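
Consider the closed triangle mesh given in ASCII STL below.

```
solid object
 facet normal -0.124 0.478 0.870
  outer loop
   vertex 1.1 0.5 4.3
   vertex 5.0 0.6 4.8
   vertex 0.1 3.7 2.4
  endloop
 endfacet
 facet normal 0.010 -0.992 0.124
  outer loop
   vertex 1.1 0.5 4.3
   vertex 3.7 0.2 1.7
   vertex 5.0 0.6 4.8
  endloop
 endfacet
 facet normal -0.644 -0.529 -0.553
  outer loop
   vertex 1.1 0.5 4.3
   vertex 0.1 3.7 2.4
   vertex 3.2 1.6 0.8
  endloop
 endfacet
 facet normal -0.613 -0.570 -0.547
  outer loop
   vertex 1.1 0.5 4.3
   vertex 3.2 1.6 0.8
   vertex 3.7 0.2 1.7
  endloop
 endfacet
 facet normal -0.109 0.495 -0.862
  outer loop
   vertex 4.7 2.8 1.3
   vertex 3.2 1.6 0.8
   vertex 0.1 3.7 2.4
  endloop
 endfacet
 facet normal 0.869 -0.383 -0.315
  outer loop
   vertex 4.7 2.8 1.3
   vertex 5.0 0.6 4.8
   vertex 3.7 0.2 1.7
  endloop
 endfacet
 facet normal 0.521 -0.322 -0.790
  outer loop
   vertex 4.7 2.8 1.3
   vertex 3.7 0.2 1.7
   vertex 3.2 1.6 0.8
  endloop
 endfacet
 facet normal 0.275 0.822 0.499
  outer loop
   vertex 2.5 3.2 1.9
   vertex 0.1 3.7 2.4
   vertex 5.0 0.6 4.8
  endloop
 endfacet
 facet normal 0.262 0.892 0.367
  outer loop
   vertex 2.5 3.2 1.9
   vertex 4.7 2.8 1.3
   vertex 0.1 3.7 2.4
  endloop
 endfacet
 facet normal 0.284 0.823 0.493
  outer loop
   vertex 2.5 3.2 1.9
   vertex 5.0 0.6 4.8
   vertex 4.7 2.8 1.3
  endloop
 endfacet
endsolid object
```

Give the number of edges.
15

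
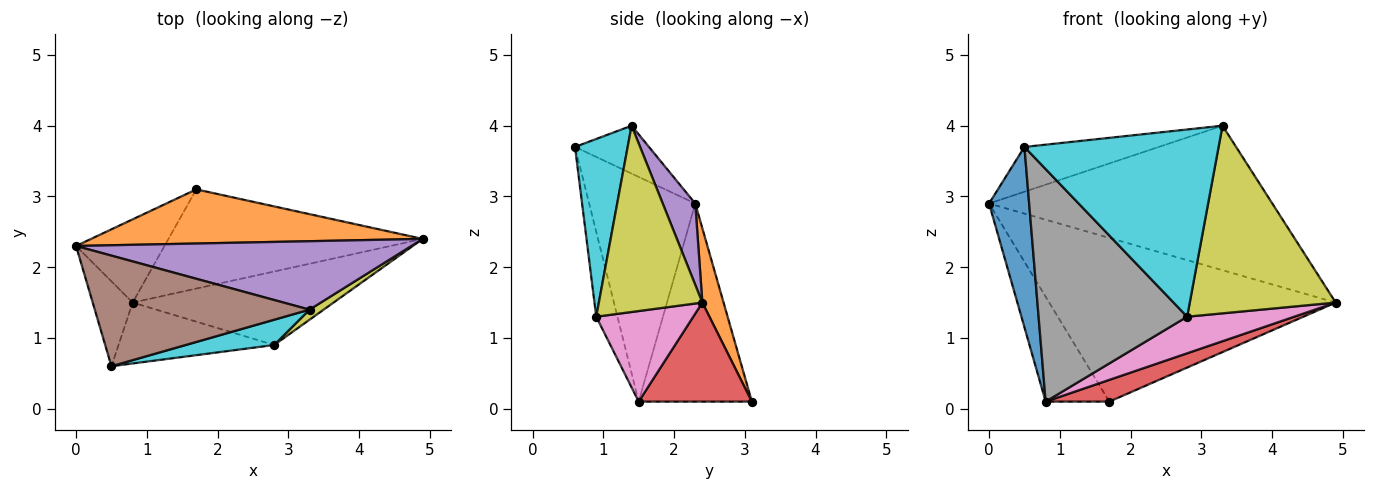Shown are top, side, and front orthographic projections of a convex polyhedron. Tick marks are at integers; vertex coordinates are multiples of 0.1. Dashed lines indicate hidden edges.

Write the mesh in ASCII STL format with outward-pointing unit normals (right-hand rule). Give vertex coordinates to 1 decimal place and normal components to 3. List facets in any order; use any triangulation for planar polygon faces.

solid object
 facet normal -0.923 -0.349 -0.164
  outer loop
   vertex 0.8 1.5 0.1
   vertex 0.5 0.6 3.7
   vertex 0.0 2.3 2.9
  endloop
 endfacet
 facet normal 0.070 0.947 0.313
  outer loop
   vertex 1.7 3.1 0.1
   vertex 0.0 2.3 2.9
   vertex 4.9 2.4 1.5
  endloop
 endfacet
 facet normal -0.812 0.457 -0.363
  outer loop
   vertex 1.7 3.1 0.1
   vertex 0.8 1.5 0.1
   vertex 0.0 2.3 2.9
  endloop
 endfacet
 facet normal 0.356 -0.200 -0.913
  outer loop
   vertex 1.7 3.1 0.1
   vertex 4.9 2.4 1.5
   vertex 0.8 1.5 0.1
  endloop
 endfacet
 facet normal 0.103 0.899 0.426
  outer loop
   vertex 3.3 1.4 4.0
   vertex 4.9 2.4 1.5
   vertex 0.0 2.3 2.9
  endloop
 endfacet
 facet normal -0.202 0.368 0.908
  outer loop
   vertex 3.3 1.4 4.0
   vertex 0.0 2.3 2.9
   vertex 0.5 0.6 3.7
  endloop
 endfacet
 facet normal 0.374 -0.413 -0.830
  outer loop
   vertex 2.8 0.9 1.3
   vertex 0.8 1.5 0.1
   vertex 4.9 2.4 1.5
  endloop
 endfacet
 facet normal -0.137 -0.958 -0.251
  outer loop
   vertex 2.8 0.9 1.3
   vertex 0.5 0.6 3.7
   vertex 0.8 1.5 0.1
  endloop
 endfacet
 facet normal 0.578 -0.815 0.044
  outer loop
   vertex 2.8 0.9 1.3
   vertex 4.9 2.4 1.5
   vertex 3.3 1.4 4.0
  endloop
 endfacet
 facet normal 0.260 -0.957 0.129
  outer loop
   vertex 2.8 0.9 1.3
   vertex 3.3 1.4 4.0
   vertex 0.5 0.6 3.7
  endloop
 endfacet
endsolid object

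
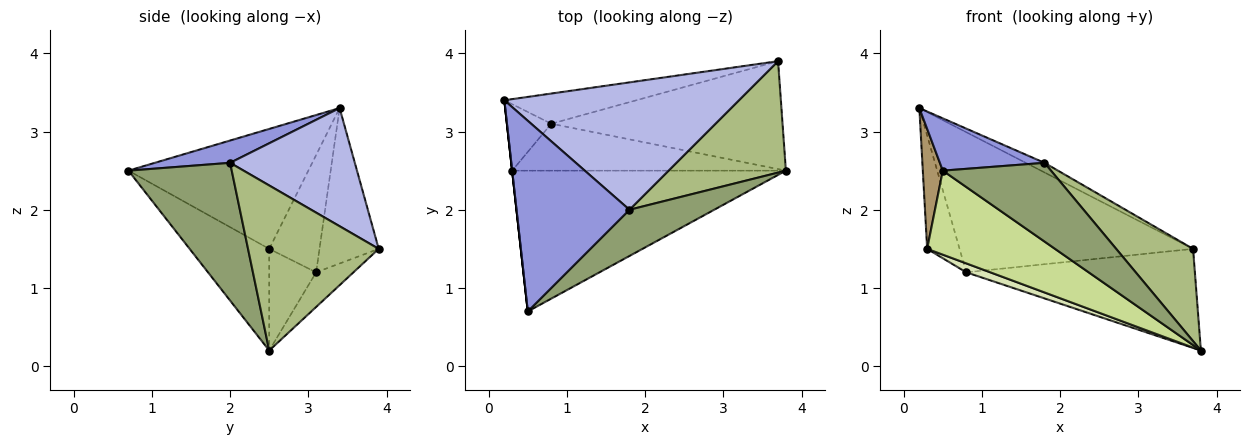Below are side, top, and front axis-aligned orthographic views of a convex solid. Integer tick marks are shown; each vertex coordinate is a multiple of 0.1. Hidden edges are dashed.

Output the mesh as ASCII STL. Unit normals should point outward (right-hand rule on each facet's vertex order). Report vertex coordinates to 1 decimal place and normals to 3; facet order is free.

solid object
 facet normal -0.241 0.949 -0.204
  outer loop
   vertex 0.8 3.1 1.2
   vertex 0.2 3.4 3.3
   vertex 3.7 3.9 1.5
  endloop
 endfacet
 facet normal -0.110 0.672 -0.732
  outer loop
   vertex 0.8 3.1 1.2
   vertex 3.7 3.9 1.5
   vertex 3.8 2.5 0.2
  endloop
 endfacet
 facet normal 0.187 -0.260 0.947
  outer loop
   vertex 1.8 2.0 2.6
   vertex 0.2 3.4 3.3
   vertex 0.5 0.7 2.5
  endloop
 endfacet
 facet normal 0.449 0.067 0.891
  outer loop
   vertex 1.8 2.0 2.6
   vertex 3.7 3.9 1.5
   vertex 0.2 3.4 3.3
  endloop
 endfacet
 facet normal 0.636 -0.666 0.391
  outer loop
   vertex 1.8 2.0 2.6
   vertex 0.5 0.7 2.5
   vertex 3.8 2.5 0.2
  endloop
 endfacet
 facet normal 0.735 -0.433 0.522
  outer loop
   vertex 1.8 2.0 2.6
   vertex 3.8 2.5 0.2
   vertex 3.7 3.9 1.5
  endloop
 endfacet
 facet normal -0.304 -0.488 -0.818
  outer loop
   vertex 0.3 2.5 1.5
   vertex 3.8 2.5 0.2
   vertex 0.5 0.7 2.5
  endloop
 endfacet
 facet normal -0.343 -0.176 -0.923
  outer loop
   vertex 0.3 2.5 1.5
   vertex 0.8 3.1 1.2
   vertex 3.8 2.5 0.2
  endloop
 endfacet
 facet normal -0.994 -0.110 0.000
  outer loop
   vertex 0.3 2.5 1.5
   vertex 0.5 0.7 2.5
   vertex 0.2 3.4 3.3
  endloop
 endfacet
 facet normal -0.801 0.516 -0.303
  outer loop
   vertex 0.3 2.5 1.5
   vertex 0.2 3.4 3.3
   vertex 0.8 3.1 1.2
  endloop
 endfacet
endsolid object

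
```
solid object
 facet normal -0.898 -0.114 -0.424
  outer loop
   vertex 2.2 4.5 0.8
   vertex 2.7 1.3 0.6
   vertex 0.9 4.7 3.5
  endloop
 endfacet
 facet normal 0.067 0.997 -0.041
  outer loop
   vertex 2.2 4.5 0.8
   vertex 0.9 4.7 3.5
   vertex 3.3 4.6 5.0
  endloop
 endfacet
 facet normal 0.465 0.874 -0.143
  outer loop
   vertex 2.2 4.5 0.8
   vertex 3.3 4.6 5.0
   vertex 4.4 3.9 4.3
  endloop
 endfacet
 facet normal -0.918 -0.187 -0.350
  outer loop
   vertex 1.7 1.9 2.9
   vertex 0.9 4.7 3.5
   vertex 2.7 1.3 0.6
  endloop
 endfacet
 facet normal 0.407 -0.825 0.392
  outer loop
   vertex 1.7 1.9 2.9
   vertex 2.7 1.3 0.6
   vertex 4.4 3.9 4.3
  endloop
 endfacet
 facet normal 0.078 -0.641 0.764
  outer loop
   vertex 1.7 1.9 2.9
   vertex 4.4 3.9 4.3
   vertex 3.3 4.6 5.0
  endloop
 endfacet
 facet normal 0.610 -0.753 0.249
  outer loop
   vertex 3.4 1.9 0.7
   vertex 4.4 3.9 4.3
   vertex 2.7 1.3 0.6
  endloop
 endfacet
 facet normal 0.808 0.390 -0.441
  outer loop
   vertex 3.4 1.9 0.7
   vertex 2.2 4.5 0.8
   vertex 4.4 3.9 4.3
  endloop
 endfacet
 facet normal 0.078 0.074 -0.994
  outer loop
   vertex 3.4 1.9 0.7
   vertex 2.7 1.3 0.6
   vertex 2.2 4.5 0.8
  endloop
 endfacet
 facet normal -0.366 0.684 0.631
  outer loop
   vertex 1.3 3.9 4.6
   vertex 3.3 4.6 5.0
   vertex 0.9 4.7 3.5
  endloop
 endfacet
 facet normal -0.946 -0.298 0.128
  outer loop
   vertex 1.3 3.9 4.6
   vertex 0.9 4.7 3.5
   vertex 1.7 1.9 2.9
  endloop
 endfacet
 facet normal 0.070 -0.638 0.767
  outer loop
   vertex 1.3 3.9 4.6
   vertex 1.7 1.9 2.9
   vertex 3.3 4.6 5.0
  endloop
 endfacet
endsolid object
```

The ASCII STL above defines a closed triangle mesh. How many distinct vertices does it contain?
8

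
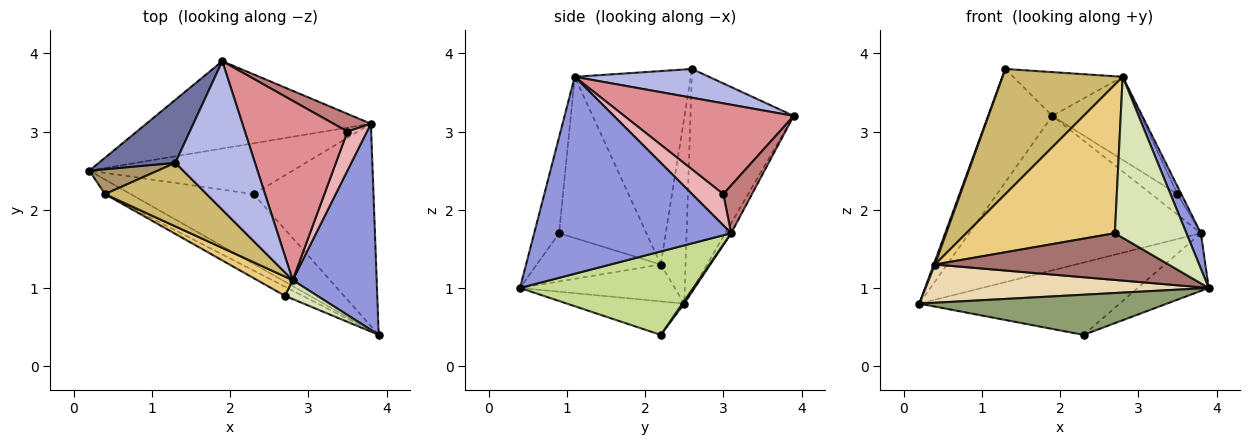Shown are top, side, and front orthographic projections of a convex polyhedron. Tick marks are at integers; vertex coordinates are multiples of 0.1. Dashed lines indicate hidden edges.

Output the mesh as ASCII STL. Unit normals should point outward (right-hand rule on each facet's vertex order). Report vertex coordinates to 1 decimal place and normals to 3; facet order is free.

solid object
 facet normal -0.815 0.506 0.282
  outer loop
   vertex 1.3 2.6 3.8
   vertex 1.9 3.9 3.2
   vertex 0.2 2.5 0.8
  endloop
 endfacet
 facet normal -0.022 0.870 -0.492
  outer loop
   vertex 3.8 3.1 1.7
   vertex 0.2 2.5 0.8
   vertex 1.9 3.9 3.2
  endloop
 endfacet
 facet normal 0.918 -0.067 0.391
  outer loop
   vertex 2.8 1.1 3.7
   vertex 3.9 0.4 1.0
   vertex 3.8 3.1 1.7
  endloop
 endfacet
 facet normal 0.328 0.267 0.906
  outer loop
   vertex 2.8 1.1 3.7
   vertex 1.9 3.9 3.2
   vertex 1.3 2.6 3.8
  endloop
 endfacet
 facet normal -0.230 -0.486 -0.843
  outer loop
   vertex 2.3 2.2 0.4
   vertex 3.9 0.4 1.0
   vertex 0.2 2.5 0.8
  endloop
 endfacet
 facet normal 0.007 0.818 -0.575
  outer loop
   vertex 2.3 2.2 0.4
   vertex 0.2 2.5 0.8
   vertex 3.8 3.1 1.7
  endloop
 endfacet
 facet normal 0.556 0.228 -0.799
  outer loop
   vertex 2.3 2.2 0.4
   vertex 3.8 3.1 1.7
   vertex 3.9 0.4 1.0
  endloop
 endfacet
 facet normal -0.327 -0.939 0.110
  outer loop
   vertex 2.7 0.9 1.7
   vertex 3.9 0.4 1.0
   vertex 2.8 1.1 3.7
  endloop
 endfacet
 facet normal -0.937 -0.049 0.345
  outer loop
   vertex 0.4 2.2 1.3
   vertex 1.3 2.6 3.8
   vertex 0.2 2.5 0.8
  endloop
 endfacet
 facet normal -0.653 -0.676 0.343
  outer loop
   vertex 0.4 2.2 1.3
   vertex 2.8 1.1 3.7
   vertex 1.3 2.6 3.8
  endloop
 endfacet
 facet normal -0.504 -0.857 0.111
  outer loop
   vertex 0.4 2.2 1.3
   vertex 2.7 0.9 1.7
   vertex 2.8 1.1 3.7
  endloop
 endfacet
 facet normal -0.455 -0.832 -0.317
  outer loop
   vertex 0.4 2.2 1.3
   vertex 0.2 2.5 0.8
   vertex 3.9 0.4 1.0
  endloop
 endfacet
 facet normal -0.462 -0.870 -0.171
  outer loop
   vertex 0.4 2.2 1.3
   vertex 3.9 0.4 1.0
   vertex 2.7 0.9 1.7
  endloop
 endfacet
 facet normal 0.640 0.582 0.501
  outer loop
   vertex 3.5 3.0 2.2
   vertex 3.8 3.1 1.7
   vertex 1.9 3.9 3.2
  endloop
 endfacet
 facet normal 0.626 0.328 0.707
  outer loop
   vertex 3.5 3.0 2.2
   vertex 1.9 3.9 3.2
   vertex 2.8 1.1 3.7
  endloop
 endfacet
 facet normal 0.843 0.105 0.527
  outer loop
   vertex 3.5 3.0 2.2
   vertex 2.8 1.1 3.7
   vertex 3.8 3.1 1.7
  endloop
 endfacet
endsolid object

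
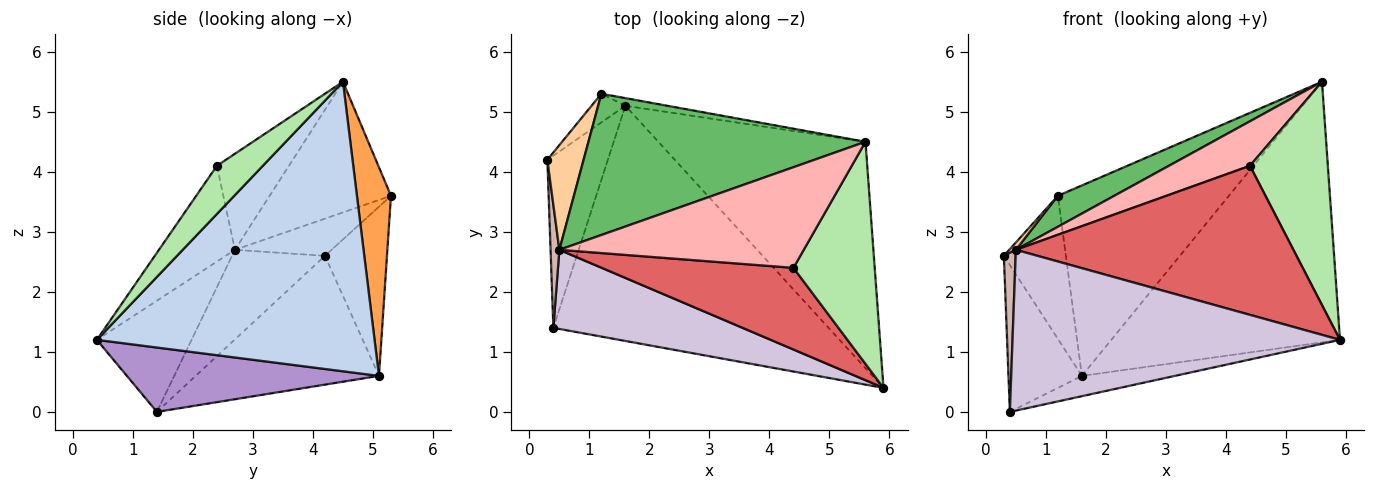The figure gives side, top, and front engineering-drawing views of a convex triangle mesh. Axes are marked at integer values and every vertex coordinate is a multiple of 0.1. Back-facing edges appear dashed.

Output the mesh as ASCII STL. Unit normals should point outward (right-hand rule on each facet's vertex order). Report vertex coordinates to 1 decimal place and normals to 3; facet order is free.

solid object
 facet normal -0.700 0.700 -0.140
  outer loop
   vertex 1.6 5.1 0.6
   vertex 0.3 4.2 2.6
   vertex 1.2 5.3 3.6
  endloop
 endfacet
 facet normal 0.676 0.556 -0.483
  outer loop
   vertex 1.6 5.1 0.6
   vertex 5.6 4.5 5.5
   vertex 5.9 0.4 1.2
  endloop
 endfacet
 facet normal 0.195 0.980 -0.039
  outer loop
   vertex 1.6 5.1 0.6
   vertex 1.2 5.3 3.6
   vertex 5.6 4.5 5.5
  endloop
 endfacet
 facet normal -0.715 -0.049 0.697
  outer loop
   vertex 0.5 2.7 2.7
   vertex 1.2 5.3 3.6
   vertex 0.3 4.2 2.6
  endloop
 endfacet
 facet normal -0.418 -0.194 0.887
  outer loop
   vertex 0.5 2.7 2.7
   vertex 5.6 4.5 5.5
   vertex 1.2 5.3 3.6
  endloop
 endfacet
 facet normal 0.386 -0.654 0.651
  outer loop
   vertex 4.4 2.4 4.1
   vertex 5.9 0.4 1.2
   vertex 5.6 4.5 5.5
  endloop
 endfacet
 facet normal -0.233 -0.853 0.467
  outer loop
   vertex 4.4 2.4 4.1
   vertex 0.5 2.7 2.7
   vertex 5.9 0.4 1.2
  endloop
 endfacet
 facet normal -0.338 -0.381 0.861
  outer loop
   vertex 4.4 2.4 4.1
   vertex 5.6 4.5 5.5
   vertex 0.5 2.7 2.7
  endloop
 endfacet
 facet normal 0.227 0.084 -0.970
  outer loop
   vertex 0.4 1.4 0.0
   vertex 1.6 5.1 0.6
   vertex 5.9 0.4 1.2
  endloop
 endfacet
 facet normal -0.251 -0.868 0.427
  outer loop
   vertex 0.4 1.4 0.0
   vertex 5.9 0.4 1.2
   vertex 0.5 2.7 2.7
  endloop
 endfacet
 facet normal -0.851 0.341 -0.400
  outer loop
   vertex 0.4 1.4 0.0
   vertex 0.3 4.2 2.6
   vertex 1.6 5.1 0.6
  endloop
 endfacet
 facet normal -0.987 -0.125 0.097
  outer loop
   vertex 0.4 1.4 0.0
   vertex 0.5 2.7 2.7
   vertex 0.3 4.2 2.6
  endloop
 endfacet
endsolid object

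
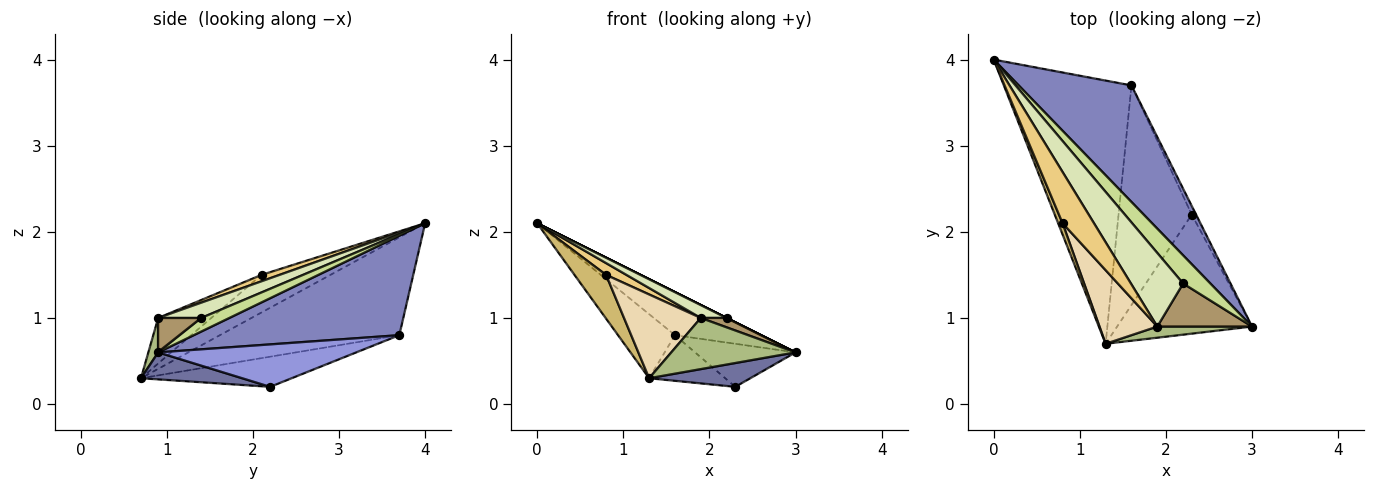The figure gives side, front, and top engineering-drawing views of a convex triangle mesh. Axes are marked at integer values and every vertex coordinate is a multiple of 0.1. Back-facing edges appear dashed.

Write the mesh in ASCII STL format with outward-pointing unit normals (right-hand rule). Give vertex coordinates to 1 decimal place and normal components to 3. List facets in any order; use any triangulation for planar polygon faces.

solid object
 facet normal 0.192 -0.192 -0.962
  outer loop
   vertex 2.3 2.2 0.2
   vertex 3.0 0.9 0.6
   vertex 1.3 0.7 0.3
  endloop
 endfacet
 facet normal 0.637 0.267 0.723
  outer loop
   vertex 1.6 3.7 0.8
   vertex 0.0 4.0 2.1
   vertex 3.0 0.9 0.6
  endloop
 endfacet
 facet normal 0.888 0.451 -0.090
  outer loop
   vertex 1.6 3.7 0.8
   vertex 3.0 0.9 0.6
   vertex 2.3 2.2 0.2
  endloop
 endfacet
 facet normal -0.597 0.190 -0.779
  outer loop
   vertex 1.6 3.7 0.8
   vertex 1.3 0.7 0.3
   vertex 0.0 4.0 2.1
  endloop
 endfacet
 facet normal -0.374 0.189 -0.908
  outer loop
   vertex 1.6 3.7 0.8
   vertex 2.3 2.2 0.2
   vertex 1.3 0.7 0.3
  endloop
 endfacet
 facet normal 0.077 -0.974 0.212
  outer loop
   vertex 1.9 0.9 1.0
   vertex 1.3 0.7 0.3
   vertex 3.0 0.9 0.6
  endloop
 endfacet
 facet normal 0.447 0.000 0.894
  outer loop
   vertex 2.2 1.4 1.0
   vertex 3.0 0.9 0.6
   vertex 0.0 4.0 2.1
  endloop
 endfacet
 facet normal 0.277 -0.166 0.946
  outer loop
   vertex 2.2 1.4 1.0
   vertex 0.0 4.0 2.1
   vertex 1.9 0.9 1.0
  endloop
 endfacet
 facet normal 0.335 -0.201 0.921
  outer loop
   vertex 2.2 1.4 1.0
   vertex 1.9 0.9 1.0
   vertex 3.0 0.9 0.6
  endloop
 endfacet
 facet normal -0.904 -0.414 0.107
  outer loop
   vertex 0.8 2.1 1.5
   vertex 0.0 4.0 2.1
   vertex 1.3 0.7 0.3
  endloop
 endfacet
 facet normal 0.195 -0.220 0.956
  outer loop
   vertex 0.8 2.1 1.5
   vertex 1.9 0.9 1.0
   vertex 0.0 4.0 2.1
  endloop
 endfacet
 facet normal -0.461 -0.667 0.586
  outer loop
   vertex 0.8 2.1 1.5
   vertex 1.3 0.7 0.3
   vertex 1.9 0.9 1.0
  endloop
 endfacet
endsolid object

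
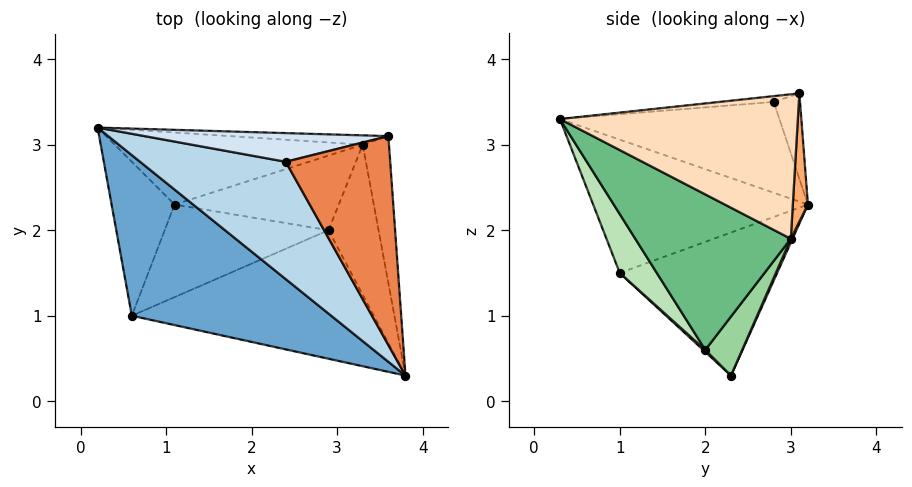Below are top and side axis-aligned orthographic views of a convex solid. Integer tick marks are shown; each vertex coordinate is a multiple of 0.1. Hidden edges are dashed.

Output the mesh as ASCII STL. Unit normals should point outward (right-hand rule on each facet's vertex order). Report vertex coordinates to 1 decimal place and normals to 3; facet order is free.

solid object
 facet normal -0.515 -0.374 0.771
  outer loop
   vertex 0.6 1.0 1.5
   vertex 3.8 0.3 3.3
   vertex 0.2 3.2 2.3
  endloop
 endfacet
 facet normal -0.915 -0.020 -0.403
  outer loop
   vertex 0.6 1.0 1.5
   vertex 0.2 3.2 2.3
   vertex 1.1 2.3 0.3
  endloop
 endfacet
 facet normal -0.497 -0.342 0.797
  outer loop
   vertex 2.4 2.8 3.5
   vertex 0.2 3.2 2.3
   vertex 3.8 0.3 3.3
  endloop
 endfacet
 facet normal -0.233 0.711 0.664
  outer loop
   vertex 2.4 2.8 3.5
   vertex 3.6 3.1 3.6
   vertex 0.2 3.2 2.3
  endloop
 endfacet
 facet normal -0.055 -0.110 0.992
  outer loop
   vertex 2.4 2.8 3.5
   vertex 3.8 0.3 3.3
   vertex 3.6 3.1 3.6
  endloop
 endfacet
 facet normal 0.055 0.996 -0.068
  outer loop
   vertex 3.3 3.0 1.9
   vertex 0.2 3.2 2.3
   vertex 3.6 3.1 3.6
  endloop
 endfacet
 facet normal 0.006 0.913 -0.408
  outer loop
   vertex 3.3 3.0 1.9
   vertex 1.1 2.3 0.3
   vertex 0.2 3.2 2.3
  endloop
 endfacet
 facet normal 0.980 0.089 -0.178
  outer loop
   vertex 3.3 3.0 1.9
   vertex 3.6 3.1 3.6
   vertex 3.8 0.3 3.3
  endloop
 endfacet
 facet normal 0.952 0.017 -0.306
  outer loop
   vertex 2.9 2.0 0.6
   vertex 3.3 3.0 1.9
   vertex 3.8 0.3 3.3
  endloop
 endfacet
 facet normal 0.229 0.736 -0.637
  outer loop
   vertex 2.9 2.0 0.6
   vertex 1.1 2.3 0.3
   vertex 3.3 3.0 1.9
  endloop
 endfacet
 facet normal 0.136 -0.817 -0.560
  outer loop
   vertex 2.9 2.0 0.6
   vertex 3.8 0.3 3.3
   vertex 0.6 1.0 1.5
  endloop
 endfacet
 facet normal 0.009 -0.680 -0.733
  outer loop
   vertex 2.9 2.0 0.6
   vertex 0.6 1.0 1.5
   vertex 1.1 2.3 0.3
  endloop
 endfacet
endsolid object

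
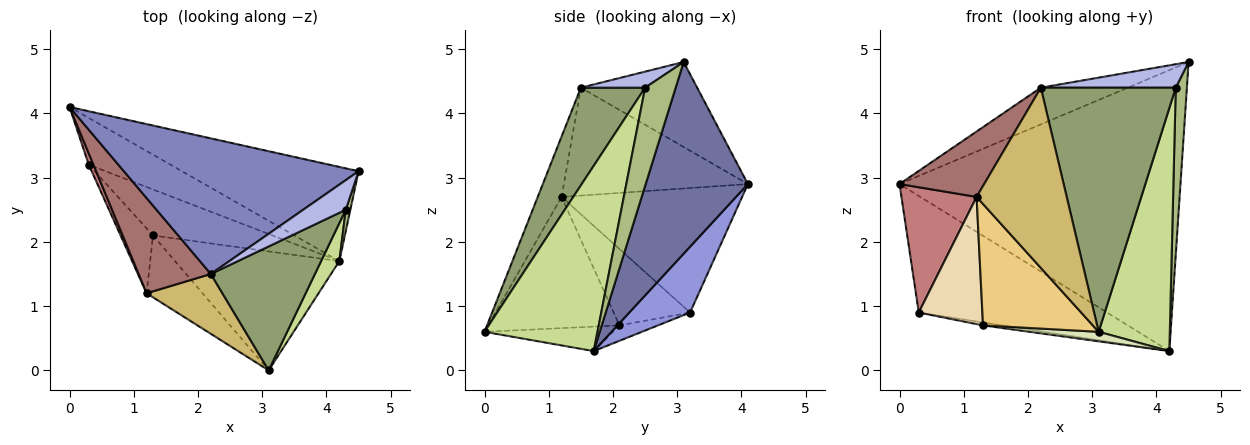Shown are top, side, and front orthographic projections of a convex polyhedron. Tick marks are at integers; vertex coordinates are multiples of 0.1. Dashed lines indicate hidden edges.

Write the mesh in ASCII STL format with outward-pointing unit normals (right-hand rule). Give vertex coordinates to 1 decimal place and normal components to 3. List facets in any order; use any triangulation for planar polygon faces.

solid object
 facet normal 0.326 0.896 -0.301
  outer loop
   vertex 4.2 1.7 0.3
   vertex 0.0 4.1 2.9
   vertex 4.5 3.1 4.8
  endloop
 endfacet
 facet normal -0.330 0.247 0.911
  outer loop
   vertex 2.2 1.5 4.4
   vertex 4.5 3.1 4.8
   vertex 0.0 4.1 2.9
  endloop
 endfacet
 facet normal 0.287 0.889 -0.357
  outer loop
   vertex 0.3 3.2 0.9
   vertex 0.0 4.1 2.9
   vertex 4.2 1.7 0.3
  endloop
 endfacet
 facet normal 0.284 -0.596 0.752
  outer loop
   vertex 4.3 2.5 4.4
   vertex 4.5 3.1 4.8
   vertex 2.2 1.5 4.4
  endloop
 endfacet
 facet normal 0.391 -0.821 0.417
  outer loop
   vertex 4.3 2.5 4.4
   vertex 2.2 1.5 4.4
   vertex 3.1 0.0 0.6
  endloop
 endfacet
 facet normal 0.939 -0.342 0.044
  outer loop
   vertex 4.3 2.5 4.4
   vertex 4.2 1.7 0.3
   vertex 4.5 3.1 4.8
  endloop
 endfacet
 facet normal 0.843 -0.531 0.083
  outer loop
   vertex 4.3 2.5 4.4
   vertex 3.1 0.0 0.6
   vertex 4.2 1.7 0.3
  endloop
 endfacet
 facet normal -0.147 -0.079 -0.986
  outer loop
   vertex 1.3 2.1 0.7
   vertex 4.2 1.7 0.3
   vertex 3.1 0.0 0.6
  endloop
 endfacet
 facet normal -0.128 0.064 -0.990
  outer loop
   vertex 1.3 2.1 0.7
   vertex 0.3 3.2 0.9
   vertex 4.2 1.7 0.3
  endloop
 endfacet
 facet normal -0.244 -0.920 0.306
  outer loop
   vertex 1.2 1.2 2.7
   vertex 3.1 0.0 0.6
   vertex 2.2 1.5 4.4
  endloop
 endfacet
 facet normal -0.729 -0.610 -0.311
  outer loop
   vertex 1.2 1.2 2.7
   vertex 1.3 2.1 0.7
   vertex 3.1 0.0 0.6
  endloop
 endfacet
 facet normal -0.731 -0.608 -0.310
  outer loop
   vertex 1.2 1.2 2.7
   vertex 0.3 3.2 0.9
   vertex 1.3 2.1 0.7
  endloop
 endfacet
 facet normal -0.776 -0.357 0.520
  outer loop
   vertex 1.2 1.2 2.7
   vertex 2.2 1.5 4.4
   vertex 0.0 4.1 2.9
  endloop
 endfacet
 facet normal -0.923 -0.384 0.034
  outer loop
   vertex 1.2 1.2 2.7
   vertex 0.0 4.1 2.9
   vertex 0.3 3.2 0.9
  endloop
 endfacet
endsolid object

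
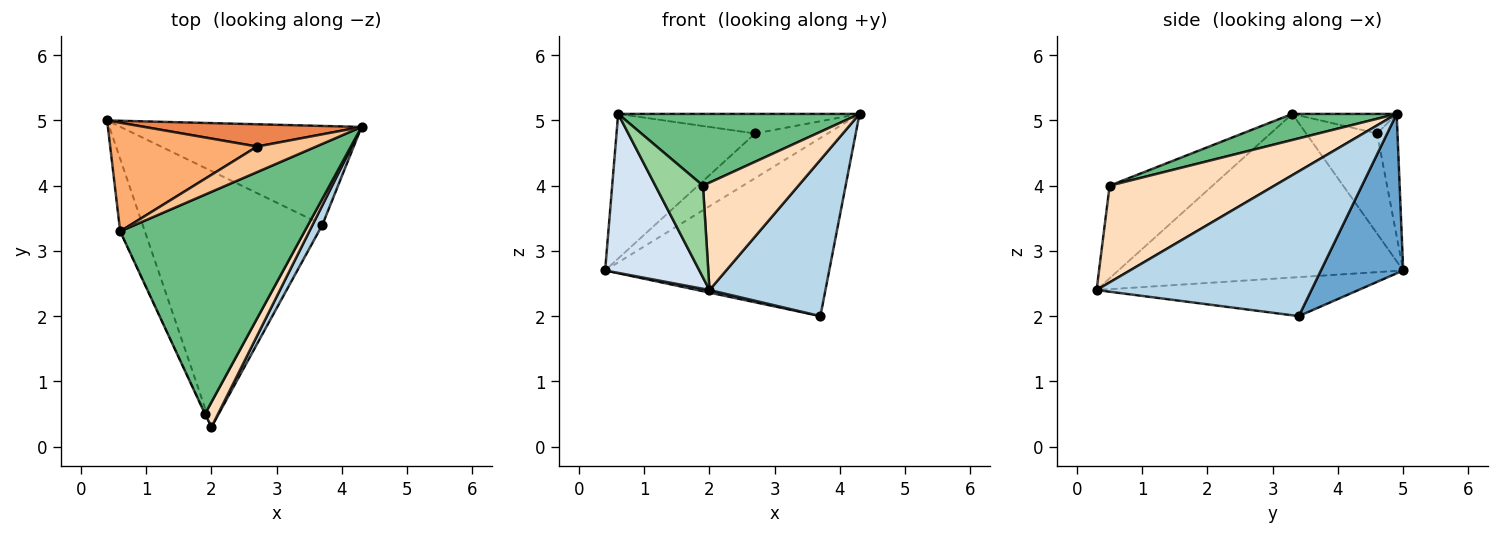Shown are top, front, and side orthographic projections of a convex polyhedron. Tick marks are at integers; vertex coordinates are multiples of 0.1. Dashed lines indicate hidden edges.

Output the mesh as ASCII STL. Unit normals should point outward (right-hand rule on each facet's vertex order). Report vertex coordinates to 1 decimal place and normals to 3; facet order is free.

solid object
 facet normal 0.306 0.833 -0.462
  outer loop
   vertex 3.7 3.4 2.0
   vertex 0.4 5.0 2.7
   vertex 4.3 4.9 5.1
  endloop
 endfacet
 facet normal -0.212 -0.010 -0.977
  outer loop
   vertex 3.7 3.4 2.0
   vertex 2.0 0.3 2.4
   vertex 0.4 5.0 2.7
  endloop
 endfacet
 facet normal 0.878 -0.474 0.059
  outer loop
   vertex 3.7 3.4 2.0
   vertex 4.3 4.9 5.1
   vertex 2.0 0.3 2.4
  endloop
 endfacet
 facet normal -0.940 -0.311 -0.142
  outer loop
   vertex 0.6 3.3 5.1
   vertex 0.4 5.0 2.7
   vertex 2.0 0.3 2.4
  endloop
 endfacet
 facet normal -0.244 0.868 0.432
  outer loop
   vertex 2.7 4.6 4.8
   vertex 4.3 4.9 5.1
   vertex 0.4 5.0 2.7
  endloop
 endfacet
 facet normal -0.379 0.740 0.556
  outer loop
   vertex 2.7 4.6 4.8
   vertex 0.4 5.0 2.7
   vertex 0.6 3.3 5.1
  endloop
 endfacet
 facet normal -0.254 0.588 0.768
  outer loop
   vertex 2.7 4.6 4.8
   vertex 0.6 3.3 5.1
   vertex 4.3 4.9 5.1
  endloop
 endfacet
 facet normal 0.860 -0.498 0.116
  outer loop
   vertex 1.9 0.5 4.0
   vertex 2.0 0.3 2.4
   vertex 4.3 4.9 5.1
  endloop
 endfacet
 facet normal 0.133 -0.308 0.942
  outer loop
   vertex 1.9 0.5 4.0
   vertex 4.3 4.9 5.1
   vertex 0.6 3.3 5.1
  endloop
 endfacet
 facet normal -0.908 -0.420 -0.004
  outer loop
   vertex 1.9 0.5 4.0
   vertex 0.6 3.3 5.1
   vertex 2.0 0.3 2.4
  endloop
 endfacet
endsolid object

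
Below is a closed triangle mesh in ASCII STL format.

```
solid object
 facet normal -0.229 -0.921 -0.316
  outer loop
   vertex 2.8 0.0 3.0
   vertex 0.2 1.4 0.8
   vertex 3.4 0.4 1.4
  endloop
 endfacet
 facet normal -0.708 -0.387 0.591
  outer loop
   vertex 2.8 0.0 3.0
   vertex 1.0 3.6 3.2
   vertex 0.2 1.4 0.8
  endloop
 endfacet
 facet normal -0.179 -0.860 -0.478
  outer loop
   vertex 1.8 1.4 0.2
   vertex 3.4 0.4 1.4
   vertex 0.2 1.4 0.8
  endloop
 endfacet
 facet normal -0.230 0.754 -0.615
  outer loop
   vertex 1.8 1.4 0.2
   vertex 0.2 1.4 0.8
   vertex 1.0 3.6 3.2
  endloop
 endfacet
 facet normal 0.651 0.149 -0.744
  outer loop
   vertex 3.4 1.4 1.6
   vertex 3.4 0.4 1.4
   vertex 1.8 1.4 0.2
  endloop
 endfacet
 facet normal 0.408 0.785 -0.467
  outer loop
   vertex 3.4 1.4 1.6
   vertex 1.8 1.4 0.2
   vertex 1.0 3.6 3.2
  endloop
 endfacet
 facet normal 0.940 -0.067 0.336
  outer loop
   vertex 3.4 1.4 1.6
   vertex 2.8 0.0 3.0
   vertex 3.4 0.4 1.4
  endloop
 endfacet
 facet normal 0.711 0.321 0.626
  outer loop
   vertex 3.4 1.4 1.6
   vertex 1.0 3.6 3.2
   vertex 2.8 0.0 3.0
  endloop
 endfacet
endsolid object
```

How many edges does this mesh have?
12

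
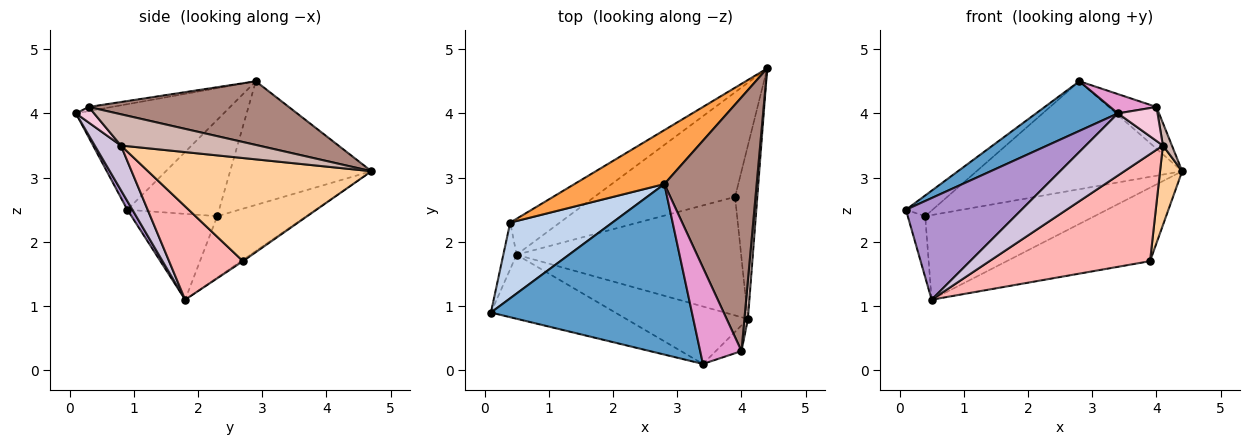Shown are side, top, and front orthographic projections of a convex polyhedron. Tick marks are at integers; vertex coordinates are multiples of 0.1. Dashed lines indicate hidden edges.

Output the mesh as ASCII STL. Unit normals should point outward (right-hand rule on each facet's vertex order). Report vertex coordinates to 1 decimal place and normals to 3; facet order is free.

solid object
 facet normal -0.450 -0.250 0.857
  outer loop
   vertex 2.8 2.9 4.5
   vertex 0.1 0.9 2.5
   vertex 3.4 0.1 4.0
  endloop
 endfacet
 facet normal -0.673 0.195 0.713
  outer loop
   vertex 0.4 2.3 2.4
   vertex 0.1 0.9 2.5
   vertex 2.8 2.9 4.5
  endloop
 endfacet
 facet normal -0.524 0.762 0.381
  outer loop
   vertex 0.4 2.3 2.4
   vertex 2.8 2.9 4.5
   vertex 4.4 4.7 3.1
  endloop
 endfacet
 facet normal 0.973 -0.096 -0.210
  outer loop
   vertex 4.1 0.8 3.5
   vertex 3.9 2.7 1.7
   vertex 4.4 4.7 3.1
  endloop
 endfacet
 facet normal -0.008 0.575 -0.818
  outer loop
   vertex 0.5 1.8 1.1
   vertex 4.4 4.7 3.1
   vertex 3.9 2.7 1.7
  endloop
 endfacet
 facet normal -0.435 0.828 -0.352
  outer loop
   vertex 0.5 1.8 1.1
   vertex 0.4 2.3 2.4
   vertex 4.4 4.7 3.1
  endloop
 endfacet
 facet normal -0.969 0.197 -0.150
  outer loop
   vertex 0.5 1.8 1.1
   vertex 0.1 0.9 2.5
   vertex 0.4 2.3 2.4
  endloop
 endfacet
 facet normal 0.295 -0.641 -0.709
  outer loop
   vertex 0.5 1.8 1.1
   vertex 3.9 2.7 1.7
   vertex 4.1 0.8 3.5
  endloop
 endfacet
 facet normal 0.037 -0.845 -0.533
  outer loop
   vertex 0.5 1.8 1.1
   vertex 3.4 0.1 4.0
   vertex 0.1 0.9 2.5
  endloop
 endfacet
 facet normal 0.242 -0.712 -0.659
  outer loop
   vertex 0.5 1.8 1.1
   vertex 4.1 0.8 3.5
   vertex 3.4 0.1 4.0
  endloop
 endfacet
 facet normal 0.563 0.134 0.816
  outer loop
   vertex 4.0 0.3 4.1
   vertex 4.4 4.7 3.1
   vertex 2.8 2.9 4.5
  endloop
 endfacet
 facet normal 0.992 -0.065 0.111
  outer loop
   vertex 4.0 0.3 4.1
   vertex 4.1 0.8 3.5
   vertex 4.4 4.7 3.1
  endloop
 endfacet
 facet normal -0.098 -0.195 0.976
  outer loop
   vertex 4.0 0.3 4.1
   vertex 2.8 2.9 4.5
   vertex 3.4 0.1 4.0
  endloop
 endfacet
 facet normal 0.344 -0.749 -0.567
  outer loop
   vertex 4.0 0.3 4.1
   vertex 3.4 0.1 4.0
   vertex 4.1 0.8 3.5
  endloop
 endfacet
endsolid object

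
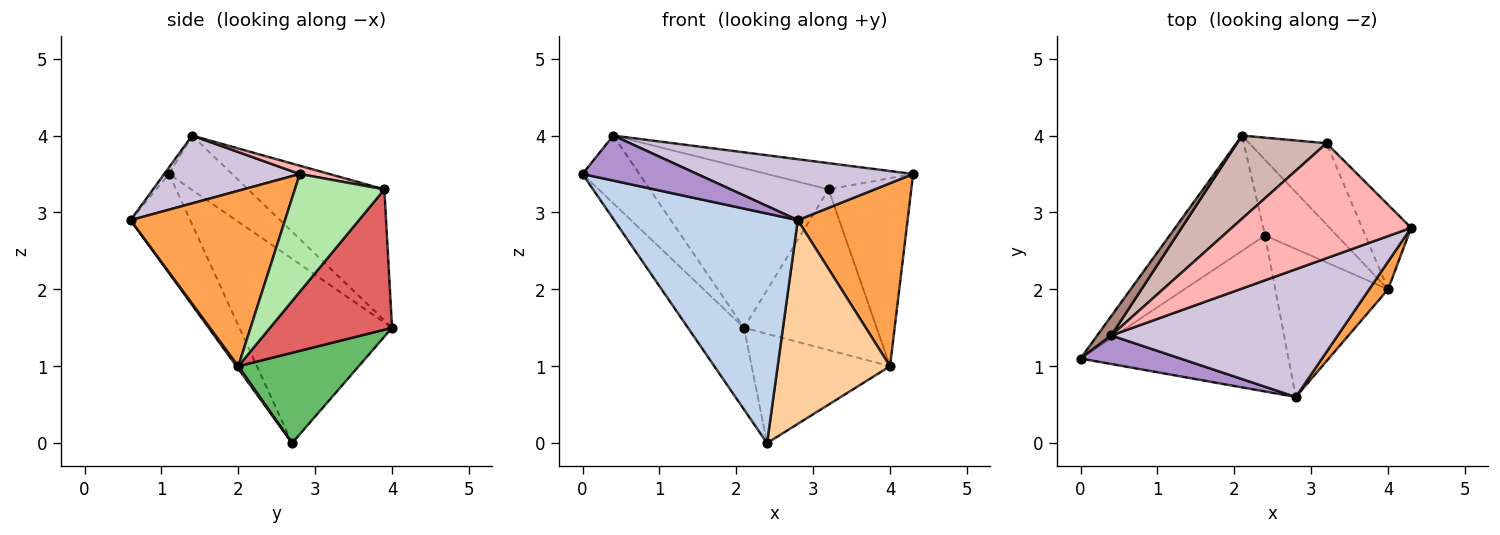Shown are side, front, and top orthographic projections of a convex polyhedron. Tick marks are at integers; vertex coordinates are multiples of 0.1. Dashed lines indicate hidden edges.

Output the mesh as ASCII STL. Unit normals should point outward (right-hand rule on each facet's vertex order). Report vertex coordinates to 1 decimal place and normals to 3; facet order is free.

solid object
 facet normal -0.844 0.310 -0.437
  outer loop
   vertex 2.4 2.7 0.0
   vertex 0.0 1.1 3.5
   vertex 2.1 4.0 1.5
  endloop
 endfacet
 facet normal -0.259 -0.799 -0.543
  outer loop
   vertex 2.8 0.6 2.9
   vertex 0.0 1.1 3.5
   vertex 2.4 2.7 0.0
  endloop
 endfacet
 facet normal 0.812 -0.577 0.087
  outer loop
   vertex 4.0 2.0 1.0
   vertex 4.3 2.8 3.5
   vertex 2.8 0.6 2.9
  endloop
 endfacet
 facet normal 0.013 -0.809 -0.588
  outer loop
   vertex 4.0 2.0 1.0
   vertex 2.8 0.6 2.9
   vertex 2.4 2.7 0.0
  endloop
 endfacet
 facet normal 0.582 0.669 -0.463
  outer loop
   vertex 4.0 2.0 1.0
   vertex 2.4 2.7 0.0
   vertex 2.1 4.0 1.5
  endloop
 endfacet
 facet normal 0.702 0.649 -0.292
  outer loop
   vertex 4.0 2.0 1.0
   vertex 3.2 3.9 3.3
   vertex 4.3 2.8 3.5
  endloop
 endfacet
 facet normal 0.634 0.690 -0.349
  outer loop
   vertex 4.0 2.0 1.0
   vertex 2.1 4.0 1.5
   vertex 3.2 3.9 3.3
  endloop
 endfacet
 facet normal 0.045 0.222 0.974
  outer loop
   vertex 0.4 1.4 4.0
   vertex 4.3 2.8 3.5
   vertex 3.2 3.9 3.3
  endloop
 endfacet
 facet normal -0.036 -0.844 0.535
  outer loop
   vertex 0.4 1.4 4.0
   vertex 0.0 1.1 3.5
   vertex 2.8 0.6 2.9
  endloop
 endfacet
 facet normal 0.261 -0.416 0.871
  outer loop
   vertex 0.4 1.4 4.0
   vertex 2.8 0.6 2.9
   vertex 4.3 2.8 3.5
  endloop
 endfacet
 facet normal -0.729 0.658 0.188
  outer loop
   vertex 0.4 1.4 4.0
   vertex 2.1 4.0 1.5
   vertex 0.0 1.1 3.5
  endloop
 endfacet
 facet normal -0.560 0.735 0.383
  outer loop
   vertex 0.4 1.4 4.0
   vertex 3.2 3.9 3.3
   vertex 2.1 4.0 1.5
  endloop
 endfacet
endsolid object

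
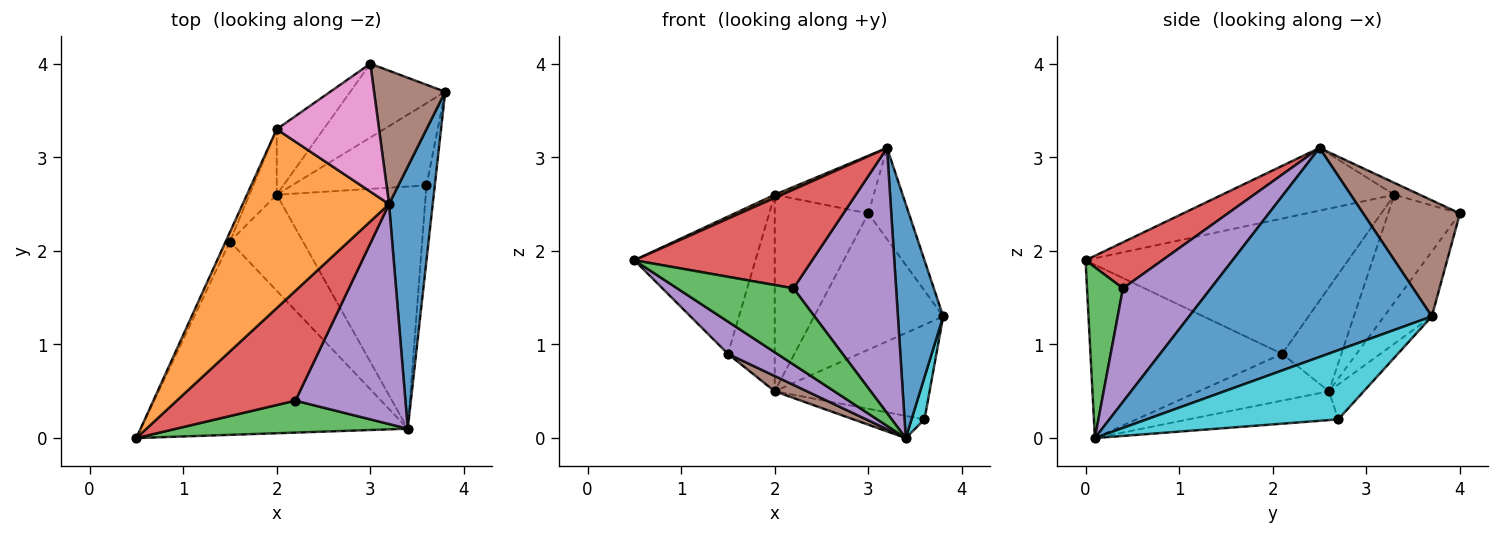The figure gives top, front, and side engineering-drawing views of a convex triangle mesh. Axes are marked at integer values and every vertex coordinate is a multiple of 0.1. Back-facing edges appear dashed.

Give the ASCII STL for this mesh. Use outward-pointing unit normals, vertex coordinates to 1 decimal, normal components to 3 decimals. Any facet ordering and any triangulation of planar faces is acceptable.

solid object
 facet normal 0.963 -0.180 0.201
  outer loop
   vertex 3.2 2.5 3.1
   vertex 3.4 0.1 0.0
   vertex 3.8 3.7 1.3
  endloop
 endfacet
 facet normal -0.394 -0.016 0.919
  outer loop
   vertex 2.0 3.3 2.6
   vertex 0.5 0.0 1.9
   vertex 3.2 2.5 3.1
  endloop
 endfacet
 facet normal 0.274 -0.887 0.372
  outer loop
   vertex 2.2 0.4 1.6
   vertex 0.5 0.0 1.9
   vertex 3.4 0.1 0.0
  endloop
 endfacet
 facet normal 0.277 -0.642 0.714
  outer loop
   vertex 2.2 0.4 1.6
   vertex 3.2 2.5 3.1
   vertex 0.5 0.0 1.9
  endloop
 endfacet
 facet normal 0.550 -0.643 0.533
  outer loop
   vertex 2.2 0.4 1.6
   vertex 3.4 0.1 0.0
   vertex 3.2 2.5 3.1
  endloop
 endfacet
 facet normal 0.803 0.337 0.492
  outer loop
   vertex 3.0 4.0 2.4
   vertex 3.2 2.5 3.1
   vertex 3.8 3.7 1.3
  endloop
 endfacet
 facet normal -0.105 0.409 0.906
  outer loop
   vertex 3.0 4.0 2.4
   vertex 2.0 3.3 2.6
   vertex 3.2 2.5 3.1
  endloop
 endfacet
 facet normal -0.310 0.836 -0.453
  outer loop
   vertex 3.0 4.0 2.4
   vertex 3.8 3.7 1.3
   vertex 2.0 2.6 0.5
  endloop
 endfacet
 facet normal -0.588 0.767 -0.256
  outer loop
   vertex 3.0 4.0 2.4
   vertex 2.0 2.6 0.5
   vertex 2.0 3.3 2.6
  endloop
 endfacet
 facet normal 0.991 -0.067 -0.119
  outer loop
   vertex 3.6 2.7 0.2
   vertex 3.8 3.7 1.3
   vertex 3.4 0.1 0.0
  endloop
 endfacet
 facet normal -0.168 0.744 -0.646
  outer loop
   vertex 3.6 2.7 0.2
   vertex 2.0 2.6 0.5
   vertex 3.8 3.7 1.3
  endloop
 endfacet
 facet normal -0.189 0.090 -0.978
  outer loop
   vertex 3.6 2.7 0.2
   vertex 3.4 0.1 0.0
   vertex 2.0 2.6 0.5
  endloop
 endfacet
 facet normal -0.908 0.419 -0.029
  outer loop
   vertex 1.5 2.1 0.9
   vertex 0.5 0.0 1.9
   vertex 2.0 3.3 2.6
  endloop
 endfacet
 facet normal -0.769 0.607 -0.202
  outer loop
   vertex 1.5 2.1 0.9
   vertex 2.0 3.3 2.6
   vertex 2.0 2.6 0.5
  endloop
 endfacet
 facet normal -0.539 -0.139 -0.831
  outer loop
   vertex 1.5 2.1 0.9
   vertex 3.4 0.1 0.0
   vertex 0.5 0.0 1.9
  endloop
 endfacet
 facet normal -0.535 -0.133 -0.834
  outer loop
   vertex 1.5 2.1 0.9
   vertex 2.0 2.6 0.5
   vertex 3.4 0.1 0.0
  endloop
 endfacet
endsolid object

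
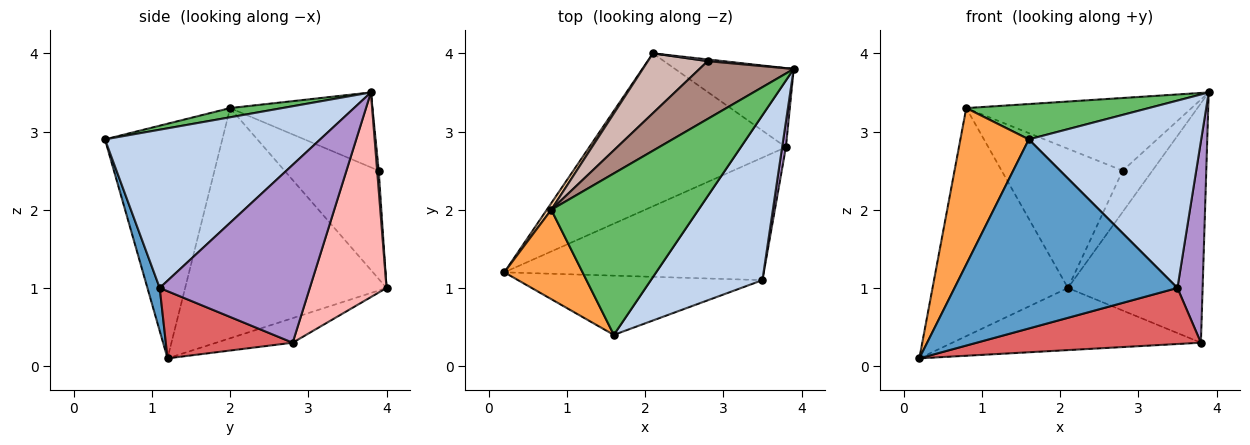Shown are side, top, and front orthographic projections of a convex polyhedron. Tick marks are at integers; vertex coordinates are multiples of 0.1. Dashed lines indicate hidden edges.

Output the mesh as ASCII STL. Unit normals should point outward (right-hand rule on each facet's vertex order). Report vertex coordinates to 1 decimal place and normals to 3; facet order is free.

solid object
 facet normal 0.053 -0.953 -0.299
  outer loop
   vertex 3.5 1.1 1.0
   vertex 1.6 0.4 2.9
   vertex 0.2 1.2 0.1
  endloop
 endfacet
 facet normal 0.684 -0.548 0.482
  outer loop
   vertex 3.5 1.1 1.0
   vertex 3.9 3.8 3.5
   vertex 1.6 0.4 2.9
  endloop
 endfacet
 facet normal -0.830 -0.484 0.277
  outer loop
   vertex 0.8 2.0 3.3
   vertex 0.2 1.2 0.1
   vertex 1.6 0.4 2.9
  endloop
 endfacet
 facet normal -0.830 0.558 0.016
  outer loop
   vertex 0.8 2.0 3.3
   vertex 2.1 4.0 1.0
   vertex 0.2 1.2 0.1
  endloop
 endfacet
 facet normal 0.061 -0.213 0.975
  outer loop
   vertex 0.8 2.0 3.3
   vertex 1.6 0.4 2.9
   vertex 3.9 3.8 3.5
  endloop
 endfacet
 facet normal -0.115 0.374 -0.920
  outer loop
   vertex 3.8 2.8 0.3
   vertex 0.2 1.2 0.1
   vertex 2.1 4.0 1.0
  endloop
 endfacet
 facet normal 0.229 -0.405 -0.885
  outer loop
   vertex 3.8 2.8 0.3
   vertex 3.5 1.1 1.0
   vertex 0.2 1.2 0.1
  endloop
 endfacet
 facet normal 0.476 0.835 -0.276
  outer loop
   vertex 3.8 2.8 0.3
   vertex 2.1 4.0 1.0
   vertex 3.9 3.8 3.5
  endloop
 endfacet
 facet normal 0.986 -0.165 0.021
  outer loop
   vertex 3.8 2.8 0.3
   vertex 3.9 3.8 3.5
   vertex 3.5 1.1 1.0
  endloop
 endfacet
 facet normal 0.053 0.998 0.042
  outer loop
   vertex 2.8 3.9 2.5
   vertex 3.9 3.8 3.5
   vertex 2.1 4.0 1.0
  endloop
 endfacet
 facet normal -0.443 0.702 0.558
  outer loop
   vertex 2.8 3.9 2.5
   vertex 0.8 2.0 3.3
   vertex 3.9 3.8 3.5
  endloop
 endfacet
 facet normal -0.582 0.747 0.321
  outer loop
   vertex 2.8 3.9 2.5
   vertex 2.1 4.0 1.0
   vertex 0.8 2.0 3.3
  endloop
 endfacet
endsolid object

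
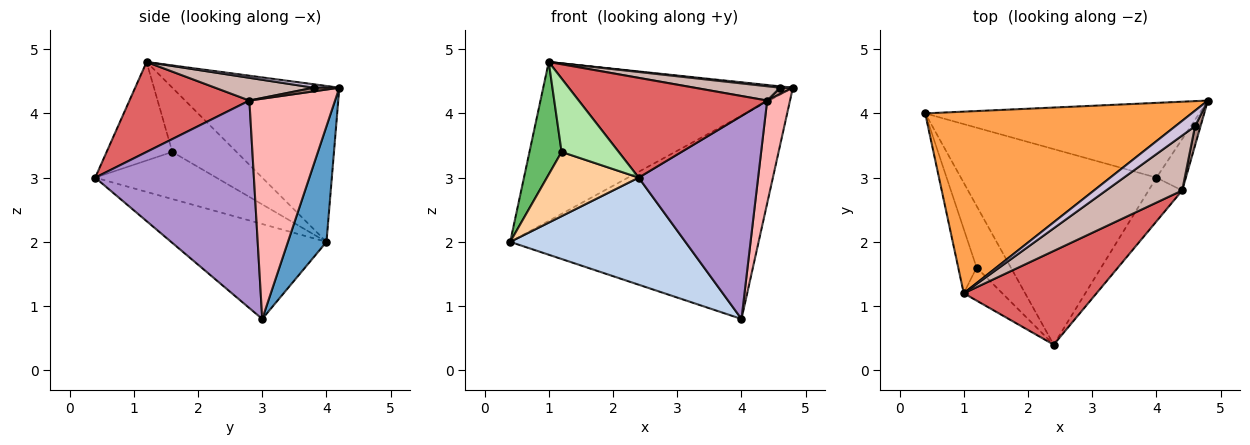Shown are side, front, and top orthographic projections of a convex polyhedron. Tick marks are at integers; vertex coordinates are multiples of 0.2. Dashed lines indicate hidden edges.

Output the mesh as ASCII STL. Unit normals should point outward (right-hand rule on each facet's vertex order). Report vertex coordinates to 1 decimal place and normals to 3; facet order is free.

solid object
 facet normal 0.144 0.929 -0.342
  outer loop
   vertex 4.0 3.0 0.8
   vertex 0.4 4.0 2.0
   vertex 4.8 4.2 4.4
  endloop
 endfacet
 facet normal -0.392 -0.442 -0.807
  outer loop
   vertex 4.0 3.0 0.8
   vertex 2.4 0.4 3.0
   vertex 0.4 4.0 2.0
  endloop
 endfacet
 facet normal -0.403 0.602 0.689
  outer loop
   vertex 1.0 1.2 4.8
   vertex 4.8 4.2 4.4
   vertex 0.4 4.0 2.0
  endloop
 endfacet
 facet normal -0.690 -0.522 -0.502
  outer loop
   vertex 1.2 1.6 3.4
   vertex 0.4 4.0 2.0
   vertex 2.4 0.4 3.0
  endloop
 endfacet
 facet normal -0.867 -0.433 -0.248
  outer loop
   vertex 1.2 1.6 3.4
   vertex 1.0 1.2 4.8
   vertex 0.4 4.0 2.0
  endloop
 endfacet
 facet normal -0.724 -0.629 -0.283
  outer loop
   vertex 1.2 1.6 3.4
   vertex 2.4 0.4 3.0
   vertex 1.0 1.2 4.8
  endloop
 endfacet
 facet normal 0.421 -0.661 0.621
  outer loop
   vertex 4.4 2.8 4.2
   vertex 1.0 1.2 4.8
   vertex 2.4 0.4 3.0
  endloop
 endfacet
 facet normal 0.958 -0.256 -0.128
  outer loop
   vertex 4.4 2.8 4.2
   vertex 4.0 3.0 0.8
   vertex 4.8 4.2 4.4
  endloop
 endfacet
 facet normal 0.792 -0.596 -0.128
  outer loop
   vertex 4.4 2.8 4.2
   vertex 2.4 0.4 3.0
   vertex 4.0 3.0 0.8
  endloop
 endfacet
 facet normal 0.171 -0.085 0.982
  outer loop
   vertex 4.6 3.8 4.4
   vertex 4.8 4.2 4.4
   vertex 1.0 1.2 4.8
  endloop
 endfacet
 facet normal 0.535 -0.267 0.802
  outer loop
   vertex 4.6 3.8 4.4
   vertex 4.4 2.8 4.2
   vertex 4.8 4.2 4.4
  endloop
 endfacet
 facet normal 0.278 -0.242 0.930
  outer loop
   vertex 4.6 3.8 4.4
   vertex 1.0 1.2 4.8
   vertex 4.4 2.8 4.2
  endloop
 endfacet
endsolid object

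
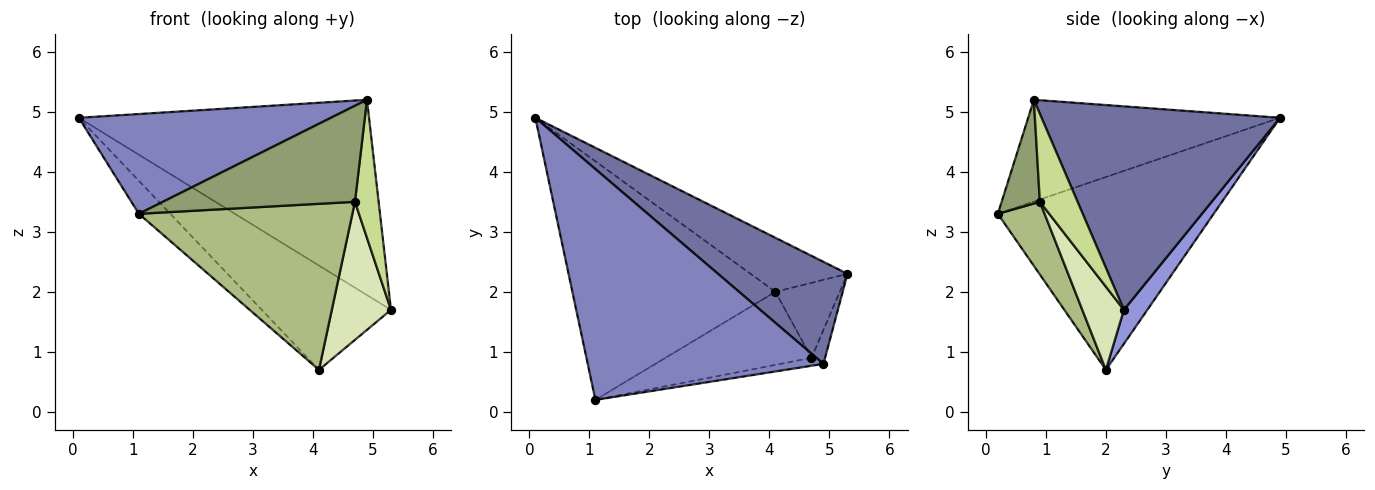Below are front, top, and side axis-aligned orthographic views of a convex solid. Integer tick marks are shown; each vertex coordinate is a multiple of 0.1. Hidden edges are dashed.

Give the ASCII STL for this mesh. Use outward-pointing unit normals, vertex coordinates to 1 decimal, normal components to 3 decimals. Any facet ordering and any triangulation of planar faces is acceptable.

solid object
 facet normal 0.589 0.717 0.374
  outer loop
   vertex 4.9 0.8 5.2
   vertex 5.3 2.3 1.7
   vertex 0.1 4.9 4.9
  endloop
 endfacet
 facet normal -0.368 -0.369 0.853
  outer loop
   vertex 4.9 0.8 5.2
   vertex 0.1 4.9 4.9
   vertex 1.1 0.2 3.3
  endloop
 endfacet
 facet normal 0.159 0.877 -0.454
  outer loop
   vertex 4.1 2.0 0.7
   vertex 0.1 4.9 4.9
   vertex 5.3 2.3 1.7
  endloop
 endfacet
 facet normal -0.685 0.100 -0.721
  outer loop
   vertex 4.1 2.0 0.7
   vertex 1.1 0.2 3.3
   vertex 0.1 4.9 4.9
  endloop
 endfacet
 facet normal 0.195 -0.978 -0.080
  outer loop
   vertex 4.7 0.9 3.5
   vertex 4.9 0.8 5.2
   vertex 1.1 0.2 3.3
  endloop
 endfacet
 facet normal 0.196 -0.898 -0.395
  outer loop
   vertex 4.7 0.9 3.5
   vertex 1.1 0.2 3.3
   vertex 4.1 2.0 0.7
  endloop
 endfacet
 facet normal 0.840 -0.527 -0.130
  outer loop
   vertex 4.7 0.9 3.5
   vertex 5.3 2.3 1.7
   vertex 4.9 0.8 5.2
  endloop
 endfacet
 facet normal 0.525 -0.748 -0.406
  outer loop
   vertex 4.7 0.9 3.5
   vertex 4.1 2.0 0.7
   vertex 5.3 2.3 1.7
  endloop
 endfacet
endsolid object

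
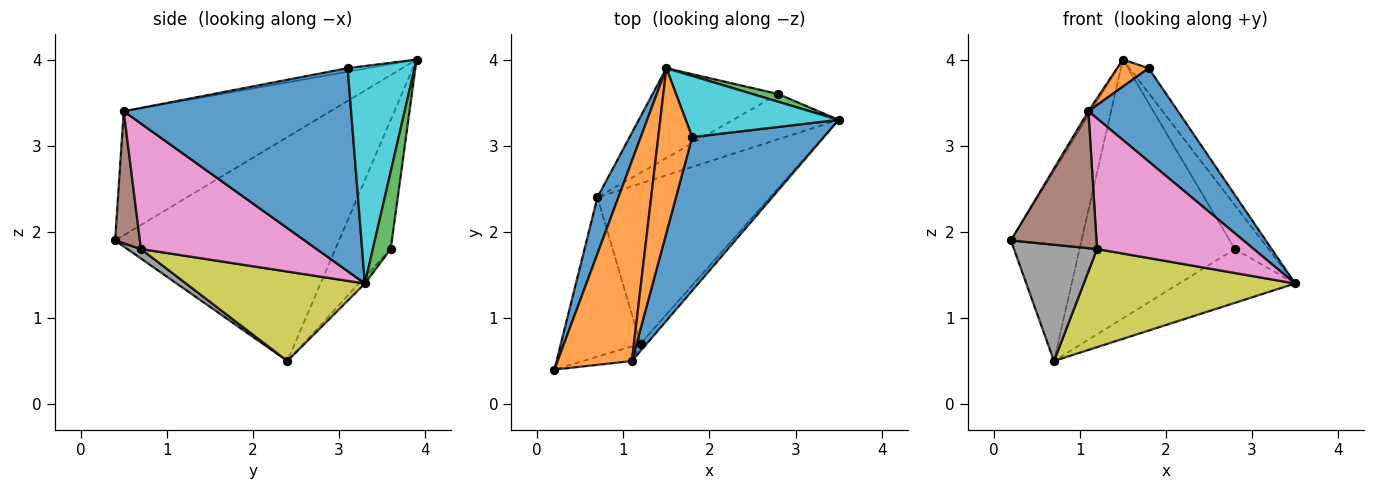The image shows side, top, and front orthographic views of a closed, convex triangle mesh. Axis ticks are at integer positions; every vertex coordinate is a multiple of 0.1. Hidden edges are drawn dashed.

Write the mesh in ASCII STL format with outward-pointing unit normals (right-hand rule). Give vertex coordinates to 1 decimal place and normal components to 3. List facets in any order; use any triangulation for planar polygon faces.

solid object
 facet normal -0.950 0.300 0.089
  outer loop
   vertex 0.7 2.4 0.5
   vertex 0.2 0.4 1.9
   vertex 1.5 3.9 4.0
  endloop
 endfacet
 facet normal -0.858 0.010 0.514
  outer loop
   vertex 1.1 0.5 3.4
   vertex 1.5 3.9 4.0
   vertex 0.2 0.4 1.9
  endloop
 endfacet
 facet normal 0.462 0.873 0.154
  outer loop
   vertex 2.8 3.6 1.8
   vertex 1.5 3.9 4.0
   vertex 3.5 3.3 1.4
  endloop
 endfacet
 facet normal -0.039 0.765 -0.643
  outer loop
   vertex 2.8 3.6 1.8
   vertex 3.5 3.3 1.4
   vertex 0.7 2.4 0.5
  endloop
 endfacet
 facet normal -0.319 0.895 -0.311
  outer loop
   vertex 2.8 3.6 1.8
   vertex 0.7 2.4 0.5
   vertex 1.5 3.9 4.0
  endloop
 endfacet
 facet normal 0.276 -0.956 -0.102
  outer loop
   vertex 1.2 0.7 1.8
   vertex 1.1 0.5 3.4
   vertex 0.2 0.4 1.9
  endloop
 endfacet
 facet normal 0.746 -0.665 -0.037
  outer loop
   vertex 1.2 0.7 1.8
   vertex 3.5 3.3 1.4
   vertex 1.1 0.5 3.4
  endloop
 endfacet
 facet normal 0.096 -0.587 -0.804
  outer loop
   vertex 1.2 0.7 1.8
   vertex 0.2 0.4 1.9
   vertex 0.7 2.4 0.5
  endloop
 endfacet
 facet normal 0.404 -0.478 -0.780
  outer loop
   vertex 1.2 0.7 1.8
   vertex 0.7 2.4 0.5
   vertex 3.5 3.3 1.4
  endloop
 endfacet
 facet normal 0.796 0.229 0.560
  outer loop
   vertex 1.8 3.1 3.9
   vertex 3.5 3.3 1.4
   vertex 1.5 3.9 4.0
  endloop
 endfacet
 facet normal 0.797 -0.314 0.517
  outer loop
   vertex 1.8 3.1 3.9
   vertex 1.1 0.5 3.4
   vertex 3.5 3.3 1.4
  endloop
 endfacet
 facet normal -0.103 -0.161 0.982
  outer loop
   vertex 1.8 3.1 3.9
   vertex 1.5 3.9 4.0
   vertex 1.1 0.5 3.4
  endloop
 endfacet
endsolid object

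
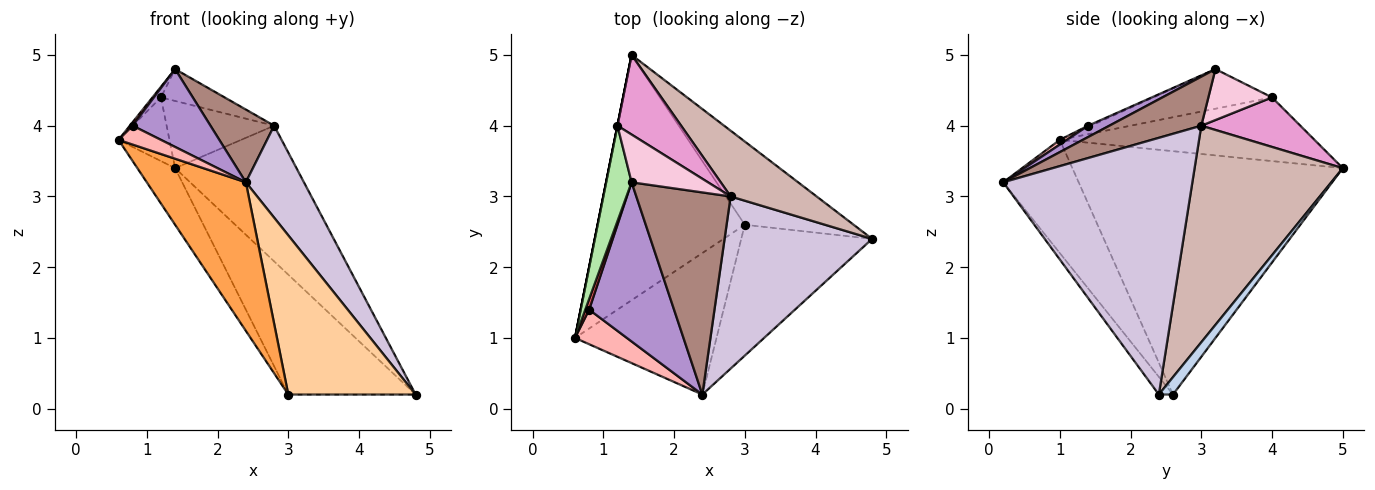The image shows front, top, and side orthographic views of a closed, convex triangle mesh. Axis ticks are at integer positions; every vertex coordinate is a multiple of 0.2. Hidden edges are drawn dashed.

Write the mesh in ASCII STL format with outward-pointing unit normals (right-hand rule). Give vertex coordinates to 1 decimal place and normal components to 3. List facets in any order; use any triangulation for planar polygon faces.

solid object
 facet normal -0.850 0.119 -0.514
  outer loop
   vertex 3.0 2.6 0.2
   vertex 0.6 1.0 3.8
   vertex 1.4 5.0 3.4
  endloop
 endfacet
 facet normal 0.091 0.818 -0.568
  outer loop
   vertex 3.0 2.6 0.2
   vertex 1.4 5.0 3.4
   vertex 4.8 2.4 0.2
  endloop
 endfacet
 facet normal -0.483 -0.634 -0.604
  outer loop
   vertex 3.0 2.6 0.2
   vertex 2.4 0.2 3.2
   vertex 0.6 1.0 3.8
  endloop
 endfacet
 facet normal -0.086 -0.770 -0.633
  outer loop
   vertex 3.0 2.6 0.2
   vertex 4.8 2.4 0.2
   vertex 2.4 0.2 3.2
  endloop
 endfacet
 facet normal -0.981 0.196 0.000
  outer loop
   vertex 1.2 4.0 4.4
   vertex 1.4 5.0 3.4
   vertex 0.6 1.0 3.8
  endloop
 endfacet
 facet normal -0.840 0.060 0.540
  outer loop
   vertex 1.2 4.0 4.4
   vertex 0.6 1.0 3.8
   vertex 1.4 3.2 4.8
  endloop
 endfacet
 facet normal -0.302 -0.302 0.905
  outer loop
   vertex 0.8 1.4 4.0
   vertex 1.4 3.2 4.8
   vertex 0.6 1.0 3.8
  endloop
 endfacet
 facet normal 0.080 -0.477 0.875
  outer loop
   vertex 0.8 1.4 4.0
   vertex 0.6 1.0 3.8
   vertex 2.4 0.2 3.2
  endloop
 endfacet
 facet normal 0.119 -0.436 0.892
  outer loop
   vertex 0.8 1.4 4.0
   vertex 2.4 0.2 3.2
   vertex 1.4 3.2 4.8
  endloop
 endfacet
 facet normal 0.838 -0.257 0.482
  outer loop
   vertex 2.8 3.0 4.0
   vertex 2.4 0.2 3.2
   vertex 4.8 2.4 0.2
  endloop
 endfacet
 facet normal 0.439 -0.304 0.845
  outer loop
   vertex 2.8 3.0 4.0
   vertex 1.4 3.2 4.8
   vertex 2.4 0.2 3.2
  endloop
 endfacet
 facet normal 0.740 0.606 0.294
  outer loop
   vertex 2.8 3.0 4.0
   vertex 4.8 2.4 0.2
   vertex 1.4 5.0 3.4
  endloop
 endfacet
 facet normal 0.511 0.555 0.657
  outer loop
   vertex 2.8 3.0 4.0
   vertex 1.4 5.0 3.4
   vertex 1.2 4.0 4.4
  endloop
 endfacet
 facet normal 0.485 0.485 0.728
  outer loop
   vertex 2.8 3.0 4.0
   vertex 1.2 4.0 4.4
   vertex 1.4 3.2 4.8
  endloop
 endfacet
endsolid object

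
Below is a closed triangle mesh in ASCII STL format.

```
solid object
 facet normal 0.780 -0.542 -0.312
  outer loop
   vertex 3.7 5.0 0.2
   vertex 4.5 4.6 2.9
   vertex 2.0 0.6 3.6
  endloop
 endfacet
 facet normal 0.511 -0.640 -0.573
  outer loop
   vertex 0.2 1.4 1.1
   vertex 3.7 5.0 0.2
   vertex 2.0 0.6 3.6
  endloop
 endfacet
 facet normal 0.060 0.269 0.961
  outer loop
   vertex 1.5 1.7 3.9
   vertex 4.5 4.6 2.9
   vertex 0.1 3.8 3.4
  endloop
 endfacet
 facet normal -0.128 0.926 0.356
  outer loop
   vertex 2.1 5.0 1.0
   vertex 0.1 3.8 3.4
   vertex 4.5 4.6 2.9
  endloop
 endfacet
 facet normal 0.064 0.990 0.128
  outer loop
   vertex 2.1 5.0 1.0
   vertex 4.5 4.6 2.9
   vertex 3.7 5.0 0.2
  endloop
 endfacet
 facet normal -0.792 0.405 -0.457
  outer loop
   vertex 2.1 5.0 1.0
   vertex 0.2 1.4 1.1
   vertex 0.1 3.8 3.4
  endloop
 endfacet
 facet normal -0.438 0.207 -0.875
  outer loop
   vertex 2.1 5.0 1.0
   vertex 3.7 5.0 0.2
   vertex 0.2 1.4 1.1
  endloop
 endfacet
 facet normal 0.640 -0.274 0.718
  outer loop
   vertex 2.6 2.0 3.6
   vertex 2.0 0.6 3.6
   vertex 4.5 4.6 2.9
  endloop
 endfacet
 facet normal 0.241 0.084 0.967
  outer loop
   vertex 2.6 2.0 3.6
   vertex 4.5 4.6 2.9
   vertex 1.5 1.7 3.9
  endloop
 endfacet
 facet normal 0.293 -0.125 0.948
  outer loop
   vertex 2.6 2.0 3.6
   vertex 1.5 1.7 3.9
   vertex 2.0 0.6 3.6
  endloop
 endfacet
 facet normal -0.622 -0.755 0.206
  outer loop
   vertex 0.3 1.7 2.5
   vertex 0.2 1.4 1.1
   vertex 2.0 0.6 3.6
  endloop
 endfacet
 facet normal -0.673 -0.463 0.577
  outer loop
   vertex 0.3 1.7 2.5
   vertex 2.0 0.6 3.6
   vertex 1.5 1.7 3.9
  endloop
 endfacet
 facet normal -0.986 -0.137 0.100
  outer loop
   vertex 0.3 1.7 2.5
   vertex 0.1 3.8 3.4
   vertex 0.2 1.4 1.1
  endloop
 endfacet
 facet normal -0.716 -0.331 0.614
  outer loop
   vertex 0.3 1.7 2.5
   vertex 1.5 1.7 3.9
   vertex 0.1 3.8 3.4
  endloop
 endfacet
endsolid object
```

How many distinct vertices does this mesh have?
9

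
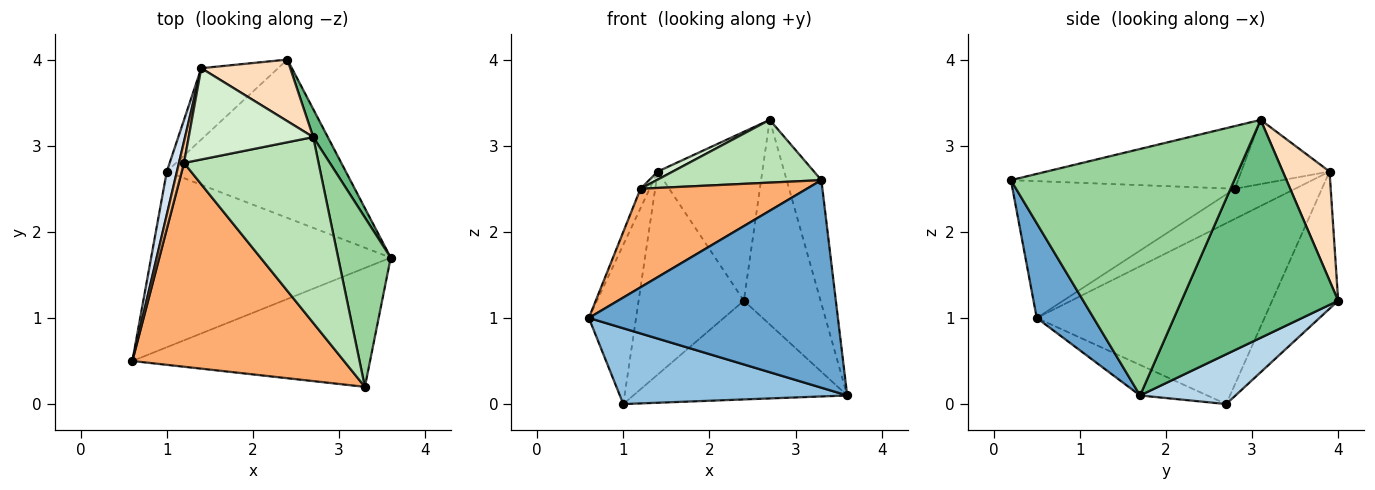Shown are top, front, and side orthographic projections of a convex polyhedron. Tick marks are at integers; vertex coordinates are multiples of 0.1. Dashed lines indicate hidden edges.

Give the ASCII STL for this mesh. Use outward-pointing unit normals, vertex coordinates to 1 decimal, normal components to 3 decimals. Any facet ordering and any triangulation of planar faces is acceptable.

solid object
 facet normal 0.194 -0.851 -0.487
  outer loop
   vertex 3.3 0.2 2.6
   vertex 0.6 0.5 1.0
   vertex 3.6 1.7 0.1
  endloop
 endfacet
 facet normal -0.116 -0.393 -0.912
  outer loop
   vertex 1.0 2.7 0.0
   vertex 3.6 1.7 0.1
   vertex 0.6 0.5 1.0
  endloop
 endfacet
 facet normal 0.230 0.515 -0.826
  outer loop
   vertex 1.0 2.7 0.0
   vertex 2.4 4.0 1.2
   vertex 3.6 1.7 0.1
  endloop
 endfacet
 facet normal -0.978 0.203 0.055
  outer loop
   vertex 1.0 2.7 0.0
   vertex 0.6 0.5 1.0
   vertex 1.4 3.9 2.7
  endloop
 endfacet
 facet normal -0.509 0.812 -0.285
  outer loop
   vertex 1.0 2.7 0.0
   vertex 1.4 3.9 2.7
   vertex 2.4 4.0 1.2
  endloop
 endfacet
 facet normal -0.503 -0.376 0.778
  outer loop
   vertex 1.2 2.8 2.5
   vertex 0.6 0.5 1.0
   vertex 3.3 0.2 2.6
  endloop
 endfacet
 facet normal -0.975 0.148 0.164
  outer loop
   vertex 1.2 2.8 2.5
   vertex 1.4 3.9 2.7
   vertex 0.6 0.5 1.0
  endloop
 endfacet
 facet normal 0.387 0.866 0.316
  outer loop
   vertex 2.7 3.1 3.3
   vertex 2.4 4.0 1.2
   vertex 1.4 3.9 2.7
  endloop
 endfacet
 facet normal 0.896 0.439 0.060
  outer loop
   vertex 2.7 3.1 3.3
   vertex 3.6 1.7 0.1
   vertex 2.4 4.0 1.2
  endloop
 endfacet
 facet normal 0.967 0.150 0.206
  outer loop
   vertex 2.7 3.1 3.3
   vertex 3.3 0.2 2.6
   vertex 3.6 1.7 0.1
  endloop
 endfacet
 facet normal -0.404 -0.293 0.867
  outer loop
   vertex 2.7 3.1 3.3
   vertex 1.2 2.8 2.5
   vertex 3.3 0.2 2.6
  endloop
 endfacet
 facet normal -0.457 -0.078 0.886
  outer loop
   vertex 2.7 3.1 3.3
   vertex 1.4 3.9 2.7
   vertex 1.2 2.8 2.5
  endloop
 endfacet
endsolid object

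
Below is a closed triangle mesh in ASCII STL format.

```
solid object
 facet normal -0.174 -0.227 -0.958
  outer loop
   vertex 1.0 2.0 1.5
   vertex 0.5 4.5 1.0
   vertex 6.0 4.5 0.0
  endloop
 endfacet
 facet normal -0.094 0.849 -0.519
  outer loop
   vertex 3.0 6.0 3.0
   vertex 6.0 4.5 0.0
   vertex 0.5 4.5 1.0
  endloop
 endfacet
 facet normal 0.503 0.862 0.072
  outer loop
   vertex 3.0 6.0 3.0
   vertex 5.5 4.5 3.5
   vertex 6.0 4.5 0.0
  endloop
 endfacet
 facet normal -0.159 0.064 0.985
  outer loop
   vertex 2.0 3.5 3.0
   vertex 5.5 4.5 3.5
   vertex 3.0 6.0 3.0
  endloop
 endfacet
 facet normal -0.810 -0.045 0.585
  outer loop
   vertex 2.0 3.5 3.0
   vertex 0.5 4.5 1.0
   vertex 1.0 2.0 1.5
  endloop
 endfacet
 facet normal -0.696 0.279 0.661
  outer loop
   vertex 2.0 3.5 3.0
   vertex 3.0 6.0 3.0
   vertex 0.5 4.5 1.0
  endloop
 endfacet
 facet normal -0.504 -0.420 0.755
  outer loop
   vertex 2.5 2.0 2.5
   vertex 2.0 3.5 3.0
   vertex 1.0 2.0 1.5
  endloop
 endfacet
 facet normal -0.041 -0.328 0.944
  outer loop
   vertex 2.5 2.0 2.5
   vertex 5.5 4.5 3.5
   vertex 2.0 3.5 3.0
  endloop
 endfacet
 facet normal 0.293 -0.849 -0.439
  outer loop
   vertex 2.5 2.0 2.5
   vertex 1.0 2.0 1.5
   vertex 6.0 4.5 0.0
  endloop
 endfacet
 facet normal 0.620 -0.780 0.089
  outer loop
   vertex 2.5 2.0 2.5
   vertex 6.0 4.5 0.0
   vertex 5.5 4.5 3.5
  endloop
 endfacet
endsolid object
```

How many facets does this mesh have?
10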